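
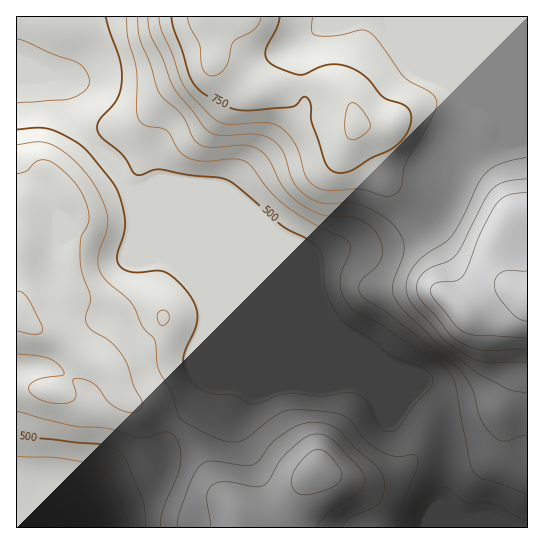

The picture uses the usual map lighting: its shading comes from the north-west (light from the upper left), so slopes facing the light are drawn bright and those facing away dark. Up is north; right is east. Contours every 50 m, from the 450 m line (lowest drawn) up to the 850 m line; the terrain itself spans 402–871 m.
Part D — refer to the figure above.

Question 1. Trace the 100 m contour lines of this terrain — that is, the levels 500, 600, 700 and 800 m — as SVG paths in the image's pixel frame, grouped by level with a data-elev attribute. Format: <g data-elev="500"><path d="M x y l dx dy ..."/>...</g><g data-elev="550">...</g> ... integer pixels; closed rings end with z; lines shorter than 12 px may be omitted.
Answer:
<g data-elev="500"><path d="M415 527l3-12 8-14 9-10 10-4 5 2 15 13 29 2 24 14 9 3"/><path d="M17 435l84 9 16 6 9 11 16 37 3 11 1 18"/><path d="M106 17l14 42 2 20-2 11-3 10-19 23-1 7 4 7 22 18 12 19 6 1 12-5 6-1 28 6 30 2 9 2 13 9 43 38 30 16 6 5 4 7 4 36 5 13 8 14 10 9 21 12 20 17 29 11 8 5 6 8-3 10-16 16-15 21-4 4-5 2-5-1-5-4-14-26-5-5-7-3-8-1-25 4-34-3-34 11-6-1-12-7-22-2-15-6-11-11-4-14 2-12 12-28 0-9-2-9-12-18-16-14-9-2-27 1-8-3-4-4-2-10 7-22 1-12-5-23-7-15-27-33-16-12-13-6-11-4-11 0-18 2"/></g><g data-elev="600"><path d="M343 527l2-4 5-5 21-9 8-6 5-12 0-13-8-12-20-17-18-19-11-6-13-2-15 3-14 8-12 9-14 18-6 5-10 0-30-4-11 3-7 8-7 15-9 28-1 12"/><path d="M17 354l31 4 9 5 7 8 0 3-2 1-21 4-11 6-1 4 1 4 11 7 17 4 8-1 7-2 2-3 1-4-3-13 1-2 4-1 9 2 7 4 14 18 13 8 12 3 5-2 3-4 1-6-8-14-6-20-5-10-12-15-20-12-5-8 0-7 4-17-9-28-1-23 1-10 6-11 2-9-2-11-5-13-7-10-8-8-11-10-9-5-9 1-12 10-9 3"/><path d="M138 17l2 22 10 24 8 28 5 7 19 17 13 26 6 4 8 2 33-2 15 3 6 5 6 6 16 31 16 14 12 7 10 4 34 3 14 9 9 12 2 15-4 11-18 17-1 7 2 6 6 6 20 12 72 56 13 20 10 33 12 15 5 3 6 1 16-5 6 0"/></g><g data-elev="700"><path d="M299 494l10 1 13-4 12-5 7-6 1-5-2-6-9-12-6-6-7-2-7 2-7 7-9 11-3 8 0 8 2 5z"/><path d="M527 157l-28 7-8 4-6 6-7 11-13 28-11 20-8 9-19 11-10 10-8 12-3 12 2 10 6 9 29 33 14 10 17 10 9 3 44 1"/><path d="M159 17l3 14 10 22 11 32 8 11 24 23 12 5 38-2 8 2 8 3 8 8 7 11 11 33 5 6 7 4 12 2 28-2 24 7 11-1 4-3 3-5 6-26 28-50 2-6-1-6-6-7-19-10-7-5-25-35-9-9-9-3-24 6-21-1-3-2-2-3 2-13"/></g><g data-elev="800"><path d="M527 192l-17 3-11 6-6 8-11 21-19 45-8 6-20 2-3 3-2 4 2 5 3 6 20 24 10 7 12 3 50 3"/><path d="M350 139l4 1 7-3 7-6 2-5-1-5-7-11-5-6-4-1-3 0-3 4-2 14 0 12z"/><path d="M187 17l3 10 10 18 3 24 4 5 6 2 6-2 7-7 7-25 21-12 5-7 2-6"/></g>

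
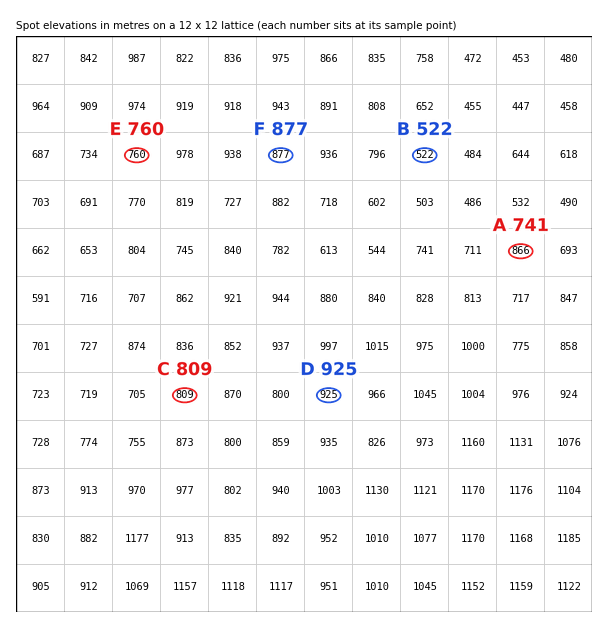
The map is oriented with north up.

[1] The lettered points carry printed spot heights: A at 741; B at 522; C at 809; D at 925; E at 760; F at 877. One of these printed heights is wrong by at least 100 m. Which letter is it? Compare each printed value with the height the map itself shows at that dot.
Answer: A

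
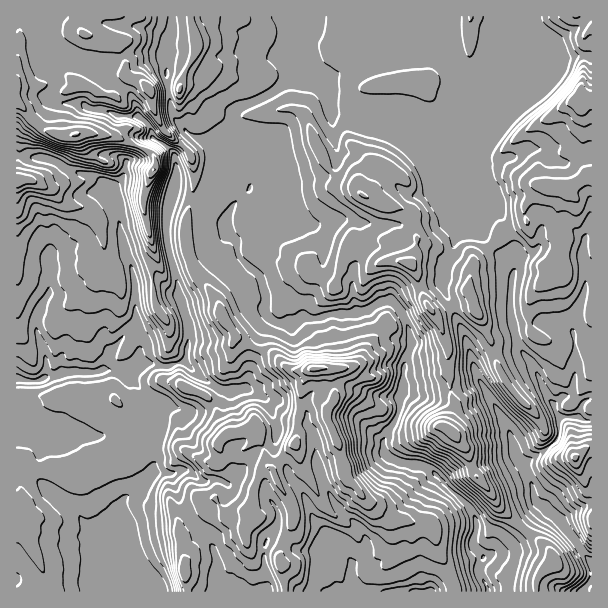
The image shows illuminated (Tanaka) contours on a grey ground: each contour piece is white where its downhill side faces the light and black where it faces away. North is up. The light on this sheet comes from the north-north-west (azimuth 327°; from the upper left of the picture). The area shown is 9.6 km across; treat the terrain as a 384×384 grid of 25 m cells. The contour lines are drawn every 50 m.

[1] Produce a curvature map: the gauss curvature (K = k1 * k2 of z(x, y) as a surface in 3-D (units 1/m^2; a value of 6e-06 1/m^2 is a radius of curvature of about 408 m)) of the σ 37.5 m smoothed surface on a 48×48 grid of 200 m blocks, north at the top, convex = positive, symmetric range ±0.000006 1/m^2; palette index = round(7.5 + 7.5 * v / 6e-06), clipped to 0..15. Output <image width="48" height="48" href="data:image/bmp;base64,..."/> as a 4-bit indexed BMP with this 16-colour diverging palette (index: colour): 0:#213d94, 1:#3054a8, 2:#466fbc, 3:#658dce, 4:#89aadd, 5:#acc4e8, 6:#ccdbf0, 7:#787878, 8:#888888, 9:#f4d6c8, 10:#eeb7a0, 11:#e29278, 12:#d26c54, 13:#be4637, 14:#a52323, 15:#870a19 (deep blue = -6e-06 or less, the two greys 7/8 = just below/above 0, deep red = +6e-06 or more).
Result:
<image width="48" height="48" href="data:image/bmp;base64,Qk32BAAAAAAAAHYAAAAoAAAAMAAAADAAAAABAAQAAAAAAIAEAAATCwAAEwsAABAAAAAAAAAAlD0hAKhUMAC8b0YAzo1lAN2qiQDoxKwA8NvMAHh4eACIiIgAyNb0AKC37gB4kuIAVGzSADdGvgAjI6UAGQqHAHh4d3h3eLUXeIeKOHh3d3h4lZhpV4dlmneHh3h3eI7Hh3d4eXd3eIeHZmebh4drsIeId3d3d2eHd3dcnGeHh4d3d3dpeHebjId4d3d3d3Z4h4pXVZh3eHeHh3lYeIepcHd3iId3d3mHiIepSniIeHeHeHmIiGeXfId4d3eIh3d4d3eHd3iHl3h3mYiShUdob4iId3eHd4dod3mGimeDiGaGmIeHZXd5a4iIh3iHd8Z5d4eJeHp4mId4iIaIiIiHdHeHiHeHdqaomIeId3d4h3d3d0h7d4d4h3h3iHd4eVhnNndYh3aIWJd4mXr3h2d4ZYd3eIiIiGipt4enhoiLiodbaIAIiHaG2YeIiIh4hnhnV4hGJ3dSmbZ3eHiIiGVm83eHh4h3h2qH2IdZv4jKd2hmeJiHd4kcZ4iHeHh3iIV3i2e2k2d3eHZ2+7l3eYjxmHd4iHh3d2mYV4ymaHo5l6SGm2eHiHR0d4eIeIiIeJSXJ3hXsYdohbZ3hEZ3ePm4xnd4h3iHd4mYd4houWimZmmYh1l4h3dnKYS2h3iHWU6mN3iJZWgma8eId2enp3eJaI1Id3hohoOYmYh3kPqKlYeXiGmJmHl4h3h3iJaYdqRod4doeYiHeWh3h3eEaHd3d3d4h4h4iIeYeYRHiWeIdohbd6d3h3iIaIeIeHh3aGhndJeHiId3dmiIhnhUhZiHh3eYd3h3h8eHiXiHiGh3h4wnd4imiFiHiHiId3eHbJd3qoeIiHd2lpWo9gjoh3h3eId3d4eHdpqHZ3d4d4a3aIt2qHh3d4d4d4h4h4eHhWeGd3h3d4XIh4iAiGt3h4mIh4h4h4iIdIWYeHeHeJdnd4h2eHd4iHeJl3eId4d2dXdniHd3eIh3eIbaiHiniHp3d3eHh3iIZHiIiHiHd3eId3d1eGiFeHZniHiIeHeIjHiIiIeHd4d4h4h6d3d3hod4iFeId3h3mnmIeId3iIiHd3eFiIiHdch3aMh4d3hnV4iIh4d4d3eId4d5d4iHiHd3h1p1d4eHt5hoh3d3d3d3mIh3eIh3l3eHmHh4iImWNIlXd3h4h3hnuHd2iHd4iHiYd7t3d2ora3o3d4d4iId3h3e3d4d3d4iIZ1h3OG93n3yGd4h4iHdnd4iHd3d3aHiIhyqodUaOLg/0d3eHd3h3eId3d3h3eHd3d2aLqXdiDgBXiIiIh6h6h3d4iHiHeYh3d3aHm5dLdfyJeIh3iIiGeHeHeHiHeHd4d2aHd4XA2IZ4d3eIh3iHd3iHd3eHd3l4h4eHTXboaLR4h4eIh3d3d4h4d3d3d3hmmFiHhpeEnw9nd3d3d3eIiIiIh3d4h4iIpqd3eHdljWxnd3d4eHeIiIiIiHd4iIiJm3iHd4d1VaVYh3iIeHh3d3iIh3d4iIiJeIh3h3d3eIdoh3eHd3eId3iId3d3iIiIY3h3d3eIh3eLZ4iHd3eHh3iId3iHeIiIiXd3fHeJd4iId3h3eHd4eId3d3iIh3eIeWh3d3d3l3dZeHh4iIh3eId4eIiHd3aIhg=="/>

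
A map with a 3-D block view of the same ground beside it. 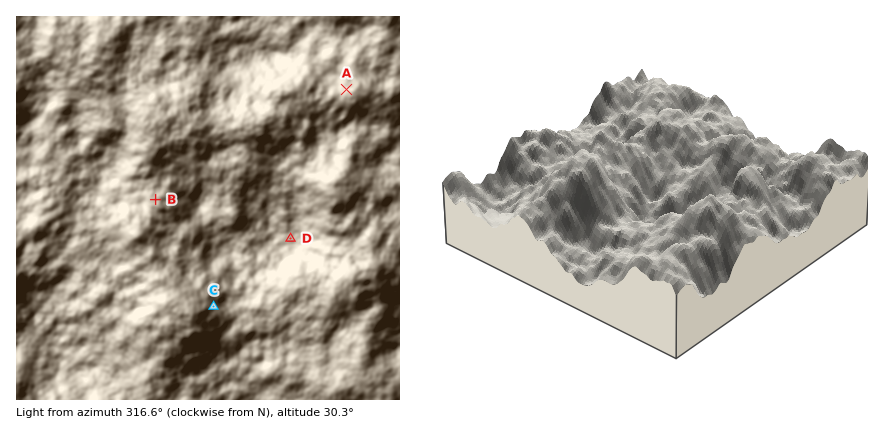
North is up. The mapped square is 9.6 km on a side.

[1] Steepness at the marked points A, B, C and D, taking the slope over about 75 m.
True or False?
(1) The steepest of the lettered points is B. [False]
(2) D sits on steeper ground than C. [False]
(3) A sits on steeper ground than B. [True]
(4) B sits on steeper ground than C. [False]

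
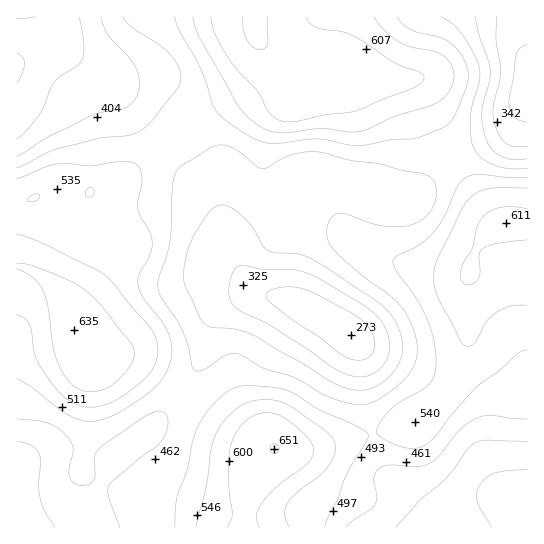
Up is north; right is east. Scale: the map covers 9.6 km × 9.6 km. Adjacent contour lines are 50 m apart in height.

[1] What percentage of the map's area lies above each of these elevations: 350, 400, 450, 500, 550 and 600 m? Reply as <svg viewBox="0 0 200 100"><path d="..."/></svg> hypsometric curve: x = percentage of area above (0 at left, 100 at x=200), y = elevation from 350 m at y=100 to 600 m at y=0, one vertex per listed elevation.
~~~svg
<svg viewBox="0 0 200 100"><path d="M183 100l-21-20-38-20-42-20-35-20-25-20"/></svg>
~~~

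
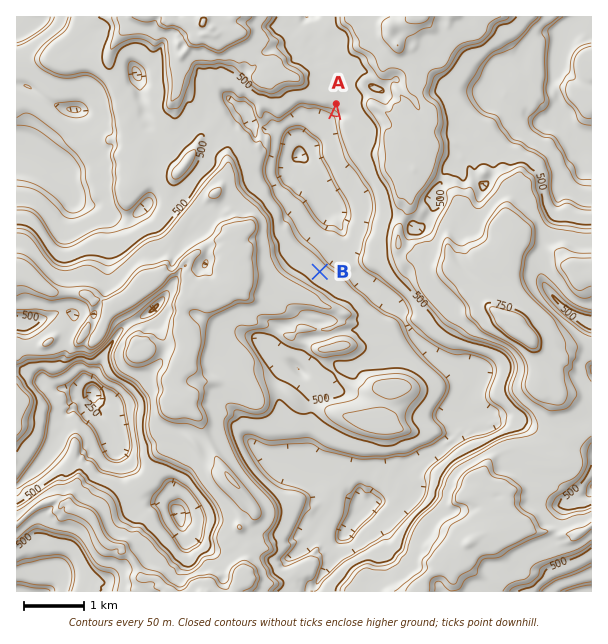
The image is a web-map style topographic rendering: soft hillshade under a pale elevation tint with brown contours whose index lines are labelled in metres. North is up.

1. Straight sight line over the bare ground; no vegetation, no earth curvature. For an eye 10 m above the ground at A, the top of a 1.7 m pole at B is visible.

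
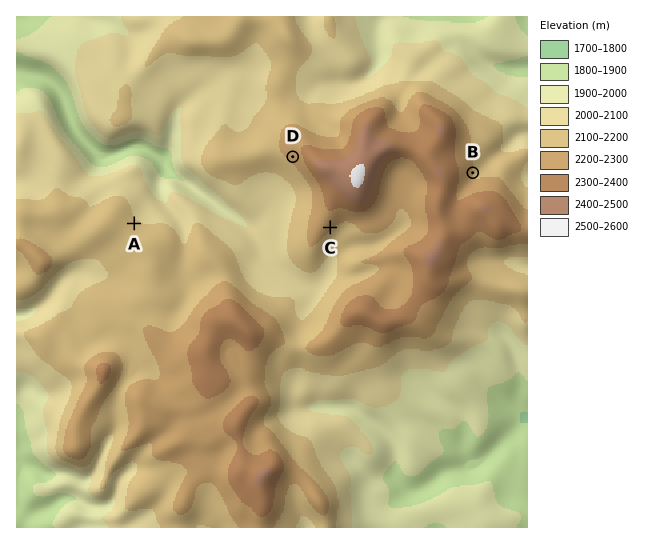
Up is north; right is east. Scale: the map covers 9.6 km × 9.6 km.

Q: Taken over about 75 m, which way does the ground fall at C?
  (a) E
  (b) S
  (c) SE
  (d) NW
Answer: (c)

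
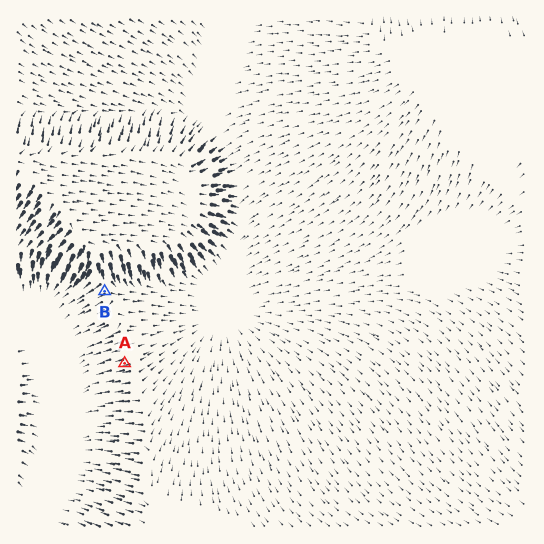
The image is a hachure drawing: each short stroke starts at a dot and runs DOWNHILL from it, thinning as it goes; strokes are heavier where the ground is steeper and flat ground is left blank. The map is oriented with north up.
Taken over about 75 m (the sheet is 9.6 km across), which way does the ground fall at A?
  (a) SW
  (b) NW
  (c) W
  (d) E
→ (c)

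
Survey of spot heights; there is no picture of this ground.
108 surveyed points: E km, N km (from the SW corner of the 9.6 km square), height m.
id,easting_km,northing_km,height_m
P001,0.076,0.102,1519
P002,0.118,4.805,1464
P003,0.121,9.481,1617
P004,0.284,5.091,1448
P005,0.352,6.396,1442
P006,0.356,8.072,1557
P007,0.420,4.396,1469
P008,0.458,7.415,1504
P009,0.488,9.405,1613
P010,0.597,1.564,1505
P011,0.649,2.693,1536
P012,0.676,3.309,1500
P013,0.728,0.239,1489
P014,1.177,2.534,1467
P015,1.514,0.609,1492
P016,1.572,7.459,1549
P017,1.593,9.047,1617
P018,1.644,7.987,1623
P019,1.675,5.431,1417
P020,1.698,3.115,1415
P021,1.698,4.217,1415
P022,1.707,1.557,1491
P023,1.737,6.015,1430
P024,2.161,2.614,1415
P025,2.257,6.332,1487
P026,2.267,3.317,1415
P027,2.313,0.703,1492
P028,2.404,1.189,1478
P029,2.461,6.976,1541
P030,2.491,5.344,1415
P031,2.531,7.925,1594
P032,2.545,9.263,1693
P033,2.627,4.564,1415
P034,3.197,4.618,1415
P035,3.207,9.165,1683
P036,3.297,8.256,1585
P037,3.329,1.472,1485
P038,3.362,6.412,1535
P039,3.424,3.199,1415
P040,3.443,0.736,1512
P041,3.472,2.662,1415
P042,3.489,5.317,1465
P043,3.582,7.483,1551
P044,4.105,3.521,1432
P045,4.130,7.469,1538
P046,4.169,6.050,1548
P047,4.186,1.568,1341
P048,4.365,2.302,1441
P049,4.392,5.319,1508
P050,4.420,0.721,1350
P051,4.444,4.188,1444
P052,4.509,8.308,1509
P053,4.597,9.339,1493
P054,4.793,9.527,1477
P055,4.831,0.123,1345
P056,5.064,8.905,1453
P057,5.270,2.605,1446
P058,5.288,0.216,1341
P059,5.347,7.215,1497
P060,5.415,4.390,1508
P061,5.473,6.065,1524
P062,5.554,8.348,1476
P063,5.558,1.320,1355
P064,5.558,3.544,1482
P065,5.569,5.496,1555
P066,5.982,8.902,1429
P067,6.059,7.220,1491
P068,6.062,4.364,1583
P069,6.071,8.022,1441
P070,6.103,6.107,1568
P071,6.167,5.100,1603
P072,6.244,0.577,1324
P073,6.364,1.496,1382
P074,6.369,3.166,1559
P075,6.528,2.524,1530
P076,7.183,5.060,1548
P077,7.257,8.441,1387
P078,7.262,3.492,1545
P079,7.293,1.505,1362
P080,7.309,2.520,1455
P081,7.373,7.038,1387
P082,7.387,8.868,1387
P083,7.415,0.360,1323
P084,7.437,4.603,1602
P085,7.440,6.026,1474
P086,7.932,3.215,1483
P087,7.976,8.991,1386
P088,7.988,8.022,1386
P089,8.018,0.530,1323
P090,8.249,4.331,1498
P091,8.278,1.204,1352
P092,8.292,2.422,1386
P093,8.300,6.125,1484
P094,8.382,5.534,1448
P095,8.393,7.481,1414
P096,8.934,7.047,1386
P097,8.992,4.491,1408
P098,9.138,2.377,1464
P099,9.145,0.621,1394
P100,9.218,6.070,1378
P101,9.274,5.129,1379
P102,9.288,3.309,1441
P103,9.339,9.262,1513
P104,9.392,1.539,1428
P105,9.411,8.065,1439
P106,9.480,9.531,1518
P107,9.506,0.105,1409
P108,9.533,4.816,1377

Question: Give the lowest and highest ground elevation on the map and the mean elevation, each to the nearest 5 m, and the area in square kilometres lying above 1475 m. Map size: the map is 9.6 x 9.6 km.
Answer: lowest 1320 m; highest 1710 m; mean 1465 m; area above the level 40.2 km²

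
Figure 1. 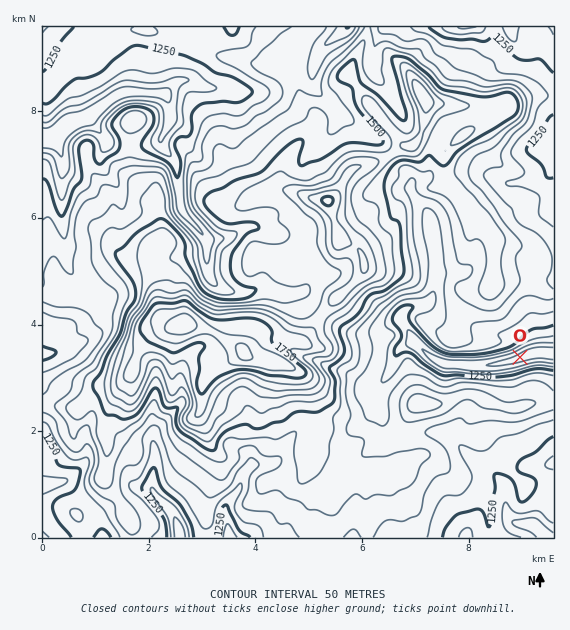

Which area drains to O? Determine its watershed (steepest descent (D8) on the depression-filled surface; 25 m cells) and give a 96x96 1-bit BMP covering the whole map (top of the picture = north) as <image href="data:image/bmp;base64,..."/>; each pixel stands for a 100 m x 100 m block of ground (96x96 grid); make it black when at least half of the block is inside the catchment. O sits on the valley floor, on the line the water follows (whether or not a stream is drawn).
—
<image width="96" height="96" href="data:image/bmp;base64,Qk2+BAAAAAAAAD4AAAAoAAAAYAAAAGAAAAABAAEAAAAAAIAEAAATCwAAEwsAAAIAAAAAAAAA////AAAAAAAAAAAAAAAAAAAAAAAAAAAAAAAAAAAAAAAAAAAAAAAAAAAAAAAAAAAAAAAAAAAAAAAAAAAAAAAAAAAAAAAAAAAAAAAAAAAAAAAAAAAAAAAAAAAAAAAAAAAAAAAAAAAAAAAAAAAAAAAAAAAAAAAAAAAAAAAAAAAAAAAAAAAAAAAAAAAAAAAAAAAAAAAAAAAAAAAAAAAAAAAD/8AAAAAAAAAAAAAH/+AAAAAAAAAAAAAP/+AAAAAAAAAAAAAf/+AAAAAAAAAAAAA//+AAAAAAAAAAAAA//+AAAAAAAAAAAAA//+AAAAAAAAAAAAAf/+AAAAAAAAAAAAAP/+AAAAAAAAAAAAAP//AAAAAAAAAAAAAP//gAAAAAAAAAAAAP//gAAAAAAAAAAAAP//wAAcAAAAAAAAAP///wD+AAAAAAAAAP///8P+AAAAAAAAAf/////+AAAAAAAAA//////+AAAAAAAAB//////8AAAAAAAAB//////8AAAAAAAAD//////8AAAAAAAAf//////8AAAAAAAP///////8AAAAAAAf///////4AAAAAAAf///////wAAAAAAAP///////gAAAAAAAHh////8AAAAAAAAAAA////8AAAAAAAAAAAf///8AAAAAAAAAAAP///8AAAAAAAAAAAP///8AAAAAAAAAAAH///8AAAAAAAAAAAD///+AAAAAAAAAAAB////AAAAAAAAAAAA////gAAAAAAAAAAAf///4AAAAAAAAAAAP///8AAAAAAAAAAAH///+AAAAAAAAAAAD///+AAAAAAAAAAAD///+AAAAAAAAAAAD///+AAAAAAAAAAAD///+AAAAAAAAAAAD///+AAAAAAAAAAAH///+AAAAAAAAAAAf///+AAAAAAAAAAA////+AAAAAAAAAAB////8AAAAAAAAAAB////4AAAAAAAAAAB////wAAAAAAAAAAB////gAAAAAAAAAAD////AAAAAAAAAAAD////AAAAAAAAAAAD///+AAAAAAAAAAAB///8AAAAAAAAAAAA///4AAAAAAAAAAAA///wAAAAAAAAAAAAf//gAAAAAAAAAAAAP//gAAAAAAAAAAAAH//gAAAAAAAAAAAAA//gAAAAAAAAAAAAAH/gAAAAAAAAAAAAAD/wAAAAAAAAAAAAAA/wAAAAAAAAAAAAAAP8AAAAAAAAAAAAAAH+AAAAAAAAAAAAAAH/AAAAAAAAAAAAAAH/gAAAAAAAAAAAAAD/gAAAAAAAAAAAAAD/gAAAAAAAAAAAAAD/AAAAAAAAAAAAAACAAAAAAAAAAAAAAAAAAAAAAAAAAAAAAAAAAAAAAAAAAAAAAAAAAAAAAAAAAAAAAAAAAAAAAAAAAAAAAAAAAAAAAAAAAAAAAAAAAAAAAAAAAAAAAAAAAAAAAAAAAAAAAAAAAAAAAAAAAAAAAAAAAAAAAAAAAAAAAAAAAAAAAAAAAAAAAAAAAAAAAAAAAAAAAAAAAAAAAAAAAAAAAAAAAAAAAAAAAAAAAAAAAAA="/>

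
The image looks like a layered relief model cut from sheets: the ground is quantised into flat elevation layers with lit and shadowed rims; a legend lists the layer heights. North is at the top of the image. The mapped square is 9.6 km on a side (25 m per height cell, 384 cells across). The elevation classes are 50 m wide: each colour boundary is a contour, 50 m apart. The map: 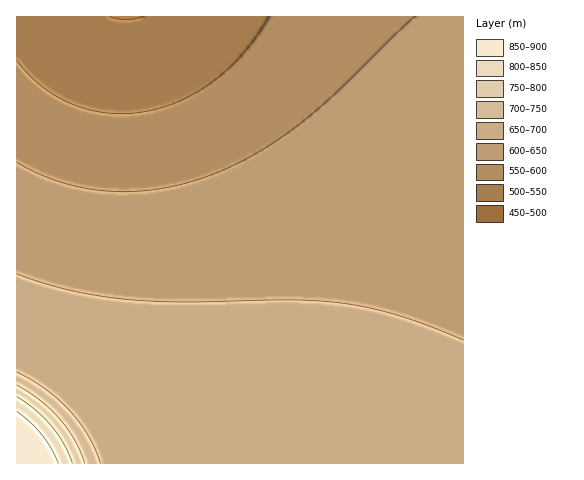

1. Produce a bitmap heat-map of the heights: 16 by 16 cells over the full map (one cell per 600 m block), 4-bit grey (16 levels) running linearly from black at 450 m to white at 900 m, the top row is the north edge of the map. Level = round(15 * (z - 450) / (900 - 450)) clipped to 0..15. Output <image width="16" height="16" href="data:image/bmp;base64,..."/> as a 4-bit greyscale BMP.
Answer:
<image width="16" height="16" href="data:image/bmp;base64,Qk32AAAAAAAAAHYAAAAoAAAAEAAAABAAAAABAAQAAAAAAIAAAAATCwAAEwsAABAAAAAAAAAAAAAAABEREQAiIiIAMzMzAERERABVVVUAZmZmAHd3dwCIiIgAmZmZAKqqqgC7u7sAzMzMAN3d3QDu7u4A////AO2YiIiHd3d32oiId3d3d3eoh3d3d3d3d4d3d3d3d3d3d3d3d3d3d3d3d3d3d3d3d3d2ZmZ3d3dmZmZmZmZmZmZmZmZmZmZmZlVVVVVmZmZmVVVVVVVmZmZERERFVVVmZkQzNERFVVZmQzMzNERVVVUzIiIzREVVVTIiIiM0RFVV"/>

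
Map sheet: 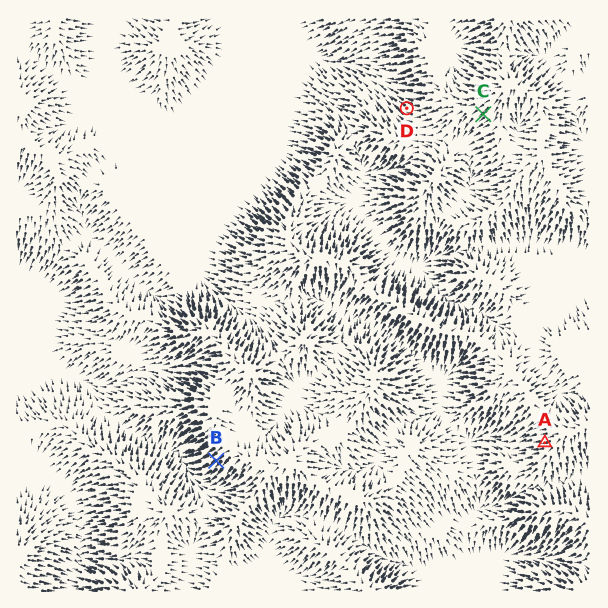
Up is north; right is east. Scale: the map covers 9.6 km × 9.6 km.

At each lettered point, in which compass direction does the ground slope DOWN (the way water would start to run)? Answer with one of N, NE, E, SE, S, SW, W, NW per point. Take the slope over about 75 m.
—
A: W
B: SW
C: SW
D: NW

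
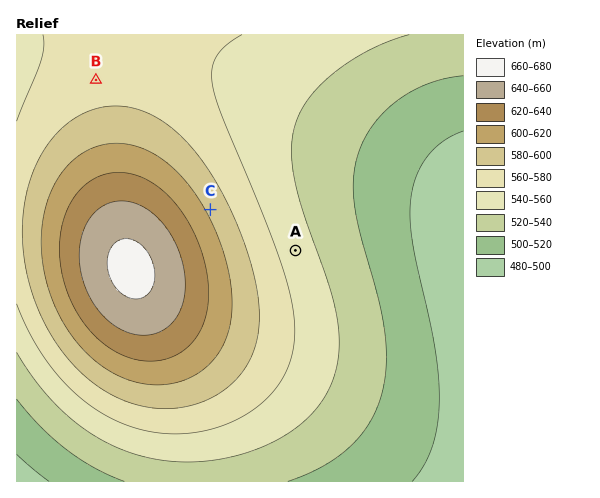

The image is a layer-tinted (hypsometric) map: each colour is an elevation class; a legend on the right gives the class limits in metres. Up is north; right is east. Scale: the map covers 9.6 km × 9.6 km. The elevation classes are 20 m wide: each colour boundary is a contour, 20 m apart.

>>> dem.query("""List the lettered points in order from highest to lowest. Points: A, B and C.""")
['C', 'B', 'A']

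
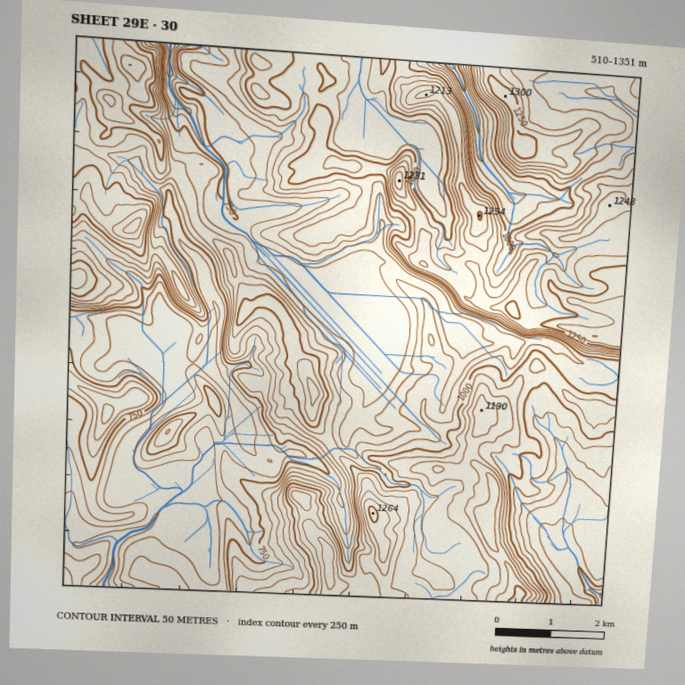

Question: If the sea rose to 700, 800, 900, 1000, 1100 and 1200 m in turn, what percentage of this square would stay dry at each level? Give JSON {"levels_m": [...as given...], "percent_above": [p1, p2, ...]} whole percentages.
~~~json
{"levels_m": [700, 800, 900, 1000, 1100, 1200], "percent_above": [87, 73, 56, 35, 16, 5]}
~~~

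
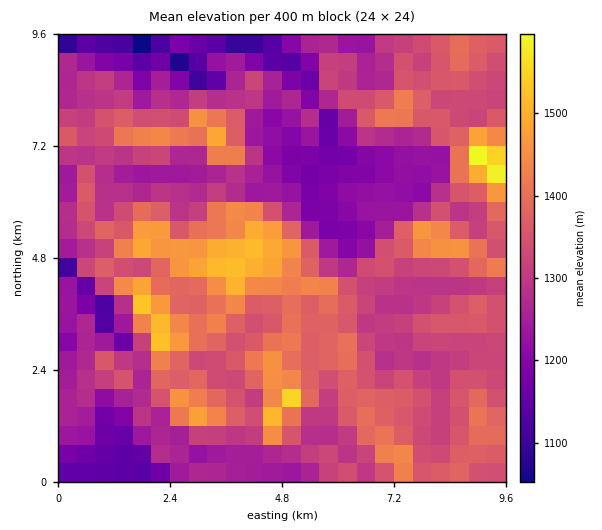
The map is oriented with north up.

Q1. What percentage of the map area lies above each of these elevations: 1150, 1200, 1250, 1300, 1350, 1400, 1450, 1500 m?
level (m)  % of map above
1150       96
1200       88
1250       73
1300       57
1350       35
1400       18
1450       10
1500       4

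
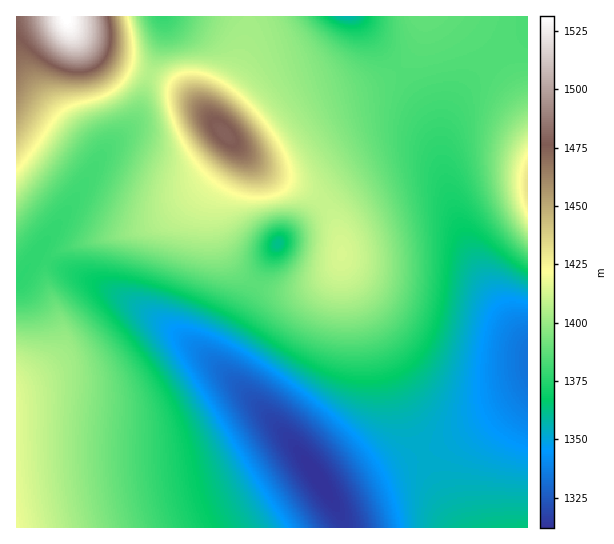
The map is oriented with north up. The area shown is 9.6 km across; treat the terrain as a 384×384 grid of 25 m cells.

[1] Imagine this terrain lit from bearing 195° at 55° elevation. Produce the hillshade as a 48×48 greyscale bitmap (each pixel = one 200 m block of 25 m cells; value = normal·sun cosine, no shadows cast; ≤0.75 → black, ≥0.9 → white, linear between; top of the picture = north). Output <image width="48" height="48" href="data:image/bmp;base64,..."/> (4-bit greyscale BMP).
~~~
<image width="48" height="48" href="data:image/bmp;base64,Qk32BAAAAAAAAHYAAAAoAAAAMAAAADAAAAABAAQAAAAAAIAEAAATCwAAEwsAABAAAAAAAAAAAAAAABEREQAiIiIAMzMzAERERABVVVUAZmZmAHd3dwCIiIgAmZmZAKqqqgC7u7sAzMzMAN3d3QDu7u4A////AHd3d2ZmZmZmZmZmZlVVVneIiId3d2ZmZnd3d3ZmZmZmZmZmZlVVZniIiHd3d2ZmZnd3d3d3d3d3dmZmZVVVZ3iIiHd3d2ZmZnd3d3d3d3d3dmZmZVVWZ4iIiHd3d2ZmZnd3d3d3d3d3dmZmVVVmeIiIiHd3d2ZmZnd3d3d3d3d3dmZlVVVniImIh3d3d2ZmZnd3d3d3d3d3ZmZVVVZ3iJmIh3d3d3ZmZnd3d3d3d3d2ZmZVVWZ4iZmIh3d3d3ZmZnd3d3d3d3d2ZmVVVmeImZmIh3d3d3ZmZnd3d3d3d3dmZlVVZniJmZiIh3d3d3dmZnd3d3d3d3ZmZVVWZ4iZmZiIh3d3d3dmZnd3d3d3dmZmVVVmeJmZmZiIiHd3d3d2Znd3d3d3ZmZlVVZniZmZmZiIiId3d3d2Zmd3d3d2ZmVVVWZ4mZqZmZiIiId3d3d3d2Znd3ZmZlVVVmeJmaqZmYiIiId3d3d3d2Zmd2ZmVVVVZniZqqmZmYiIiId3d3d3d2ZmZmZlVVVWd4maqqmZmYiIiId3d3d3d1ZmZmVVVVZneJmqqZmZmYiIiId3d3d3d1ZmZVVVVWZ4iZqqmZmZmIiIiHd3d3d3d1ZmZVVVVneJmaqZmZiIiIiIiHd3d3d3eGZmVVVWZ4iZmqmZiIiIiIiIh3d3d3d3iGZmVVZneImaqpmYiIiIiIiHd3d3d3d4iHdmVmd4iZmqmZmId3d4iIh3d3d3d3eIiXdmZ3iJmZqZmZiHZmZ3eHd3d3d3d3eImXd3eImZmZmZmYiHZVVnd3d3d2Znd3iJmnd3iJmZmZmZiIiHZVVnd3d3ZmZnd3iJqnd3eIiZmZmIiIiHd3d3d3dmZmZnd4iZqod3d3d4iIiIiIiIiZmYd3ZmZmZnd4iZqoh3d3d3d3eIiIiImruod3ZmZmZnd4iZqoiHd3d3d3d3eIiJmrqYd2ZmZmZ3d4iZmoiHd3d3d3d3d4iZqqqYd2ZmZmZ3d4iJmYiId3d3d3d3eImqqpiHdmZmZmZ3d4iIiIiId3d3d3d3eJq7qYd3ZmZmZmd3d4iIiIiIh3d3d3d3iau6l2ZmZmZmZnd3d4iId4iIh3d3d3d4m7updlVmZmZmZnd3d3d3doiIiHd3d3eJq7qXVEVmZmZmZ3d3d3d3ZoiIiIiHd3eKu6hkM0VmZmZnd3d3d3d3ZoiIiIiIh3iaqYZCI1ZmZmZ3d3d3d3d3ZoiIiZmZiIial2QhJFZmZmd3d3d3d3d3ZoiJmqqpiImYdTISNWZmZ3d3d3d3d3d3ZniJq7upmIiGUyEjVmZnd3d3d3d3d3d3ZoiavMupiIdlMhI1Zmd3d3d3d3d3d3d3doirzMuph3ZUMjRWZ3d3d2Zmd3d3d3d3d4mrzLqYdmVENFVmd3d3ZmZmd3d3d3d3d4mru6l2ZVVUVWZ3d3d2ZmVmd3d3d3d3d4mrqYdlRFVVZmd3d3dmVVVWd3d3d3d3d4mqmHZDNFVmZ3d3d3ZlVERWd3d3d3d3d4mZh2VDM1Zmd3d3d3ZlQ0RWd3d3d3d3dw=="/>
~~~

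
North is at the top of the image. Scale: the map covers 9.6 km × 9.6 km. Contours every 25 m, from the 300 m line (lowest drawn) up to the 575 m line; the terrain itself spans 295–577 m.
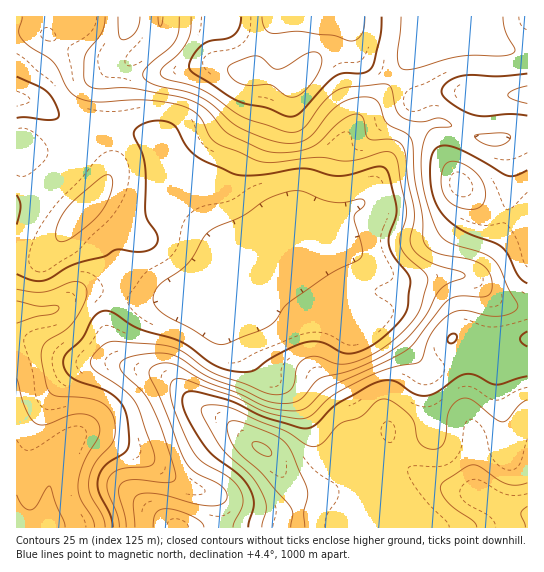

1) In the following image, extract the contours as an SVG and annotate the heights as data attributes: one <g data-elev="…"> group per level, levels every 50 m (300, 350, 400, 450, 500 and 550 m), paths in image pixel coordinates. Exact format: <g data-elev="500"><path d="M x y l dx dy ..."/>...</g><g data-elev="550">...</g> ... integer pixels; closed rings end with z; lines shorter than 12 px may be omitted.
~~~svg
<g data-elev="300"><path d="M17 495l6 12 4 2 4 1 6-4 9-17 4-3 6 19 8 17 1 5"/></g><g data-elev="350"><path d="M215 343l-51-29-9-8-2-7 1-6 4-7 30-23 19-30 8-6 28-11 24-17 22-8 14 0 20 9 11 2 11 0 14-3 5 2 0 5-8 7-2 4 8 33 0 5-3 4-28 14-40 28-7 6-9 14-8 6-40 16-6 2z"/><path d="M17 289l16 3 10 0 32-11 7 2 4 6 0 10-9 18-11 13-21 13-3 7-1 8 6 28 4 8 7 2 24 1 15 3 10 7 6 10 2 12-1 10-4 7-15 17-4 10-2 9 1 12 12 21 3 12"/></g><g data-elev="400"><path d="M58 241l5 0 8-3 18-13 11-11 6-11 5-12 2-10-3-6-4 0-7 4-22 19-11 11-9 18-1 8z"/><path d="M22 17l-3 14 2 7 8 8 24 15 5 8 11 21 5 5 7 4 18 3 48-2 36 6 9 4 7 6 10 19 6 7 47 20 13 0 43-5 31 4 12-2 22-7 10 1 5 9 8 47 0 10-6 19 0 8 6 9 18 16 4 7-6 25-4 10-11 14-16 15-20 13-22 9-14 0-18-8-11 2-9 8-5 21-3 4-7 3-8 1-8-2-21-9-29-10-12-7-21-15-13-6-55-5-6 1-7 4-11 12 0 8 7 7 26 17 10 11 6 10 15 46-1 5-4 4-29 3-8 4-4 5-2 5 0 7 10 24 2 13"/></g><g data-elev="450"><path d="M118 17l1 18 2 4 2 1 7-3 5-5 4-7 1-8"/><path d="M179 17l0 14-4 10-5 6-25 22-2 5 2 5 12 6 28 6 13 5 13 8 19 17 9 7 27 11 20 4 12 0 11-5 22-27 14-10 17-4 8 0 5 2 5 6 4 13 3 5 19 10 6 8 3 37 7 35 1 25 2 7 6 5 7 3 31 6 13 6 8 9 2 13-2 7-4 2-27 0-10 4-8 8-27 35-7 7-21 11-56 26-8 6-13 13-8 4-18 0-18-4-27-13-33-12-32-17-11-1-9 3-3 4 0 7 11 22 24 62 10 11 26 14 5 5 1 6-1 4-4 3-12 2-16-2-35-10-12-1-7 1-5 3-2 5 2 25"/></g><g data-elev="500"><path d="M527 376l-30 9-7-2-16-8-9-1-8 4-20 14-12 4-11-2-20-13-13 0-12 5-31 17-21 21-11 4-41-11-39-18-31-7-9 0-4 6 1 10 6 12 11 19 13 16 28 22 10 14 3 14-6 22"/><path d="M450 343l4-1 2-3 1-2-2-3-4 0-3 3-1 4z"/><path d="M527 331l-5 4-2 4 2 4 5 3"/><path d="M527 170l-12 6-8 0-42-24-12-5-8-2-7 2-4 4-3 8-1 12 3 24 4 11 6 9 10 9 10 7 31 12 8 4 6 8 10 20 9 8"/><path d="M527 74l-28 2-26-1-11 1-14 6-4 4-2 5 2 6 5 5 13 8 11 5 10 1 26-2 18 2"/><path d="M241 17l-2 10-6 8-7 4-17 2-10 6-8 12-2 10 6 5 42 26 10 4 20 4 23 9 5-1 6-4 25-28 9-8 8-3 20 0 8-4 3-7 6-25 2-20"/></g><g data-elev="550"><path d="M305 527l-1-14 3-15 0-8-19-44-7-7-12-6-28-11-11-1-3 4 0 5 3 9 4 8 7 8 21 19 29 33 2 7-2 13"/><path d="M527 483l-10 2-11-1-25-17-7-2-8 2-23 15-3 7 5 10 10 10 18 12 4 6"/></g>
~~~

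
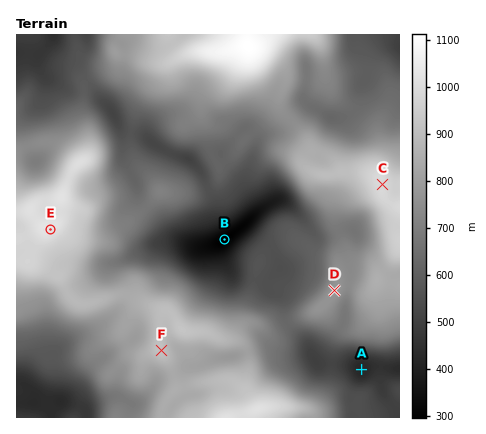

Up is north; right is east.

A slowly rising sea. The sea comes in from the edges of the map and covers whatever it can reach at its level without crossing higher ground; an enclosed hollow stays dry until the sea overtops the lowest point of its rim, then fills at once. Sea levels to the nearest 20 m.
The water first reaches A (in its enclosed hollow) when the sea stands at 460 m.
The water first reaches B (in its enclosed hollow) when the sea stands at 580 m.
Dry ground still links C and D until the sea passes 740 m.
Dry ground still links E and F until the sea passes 840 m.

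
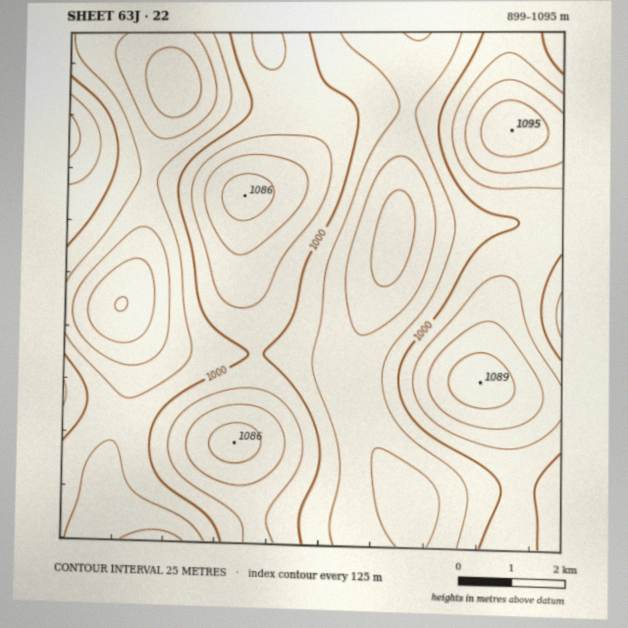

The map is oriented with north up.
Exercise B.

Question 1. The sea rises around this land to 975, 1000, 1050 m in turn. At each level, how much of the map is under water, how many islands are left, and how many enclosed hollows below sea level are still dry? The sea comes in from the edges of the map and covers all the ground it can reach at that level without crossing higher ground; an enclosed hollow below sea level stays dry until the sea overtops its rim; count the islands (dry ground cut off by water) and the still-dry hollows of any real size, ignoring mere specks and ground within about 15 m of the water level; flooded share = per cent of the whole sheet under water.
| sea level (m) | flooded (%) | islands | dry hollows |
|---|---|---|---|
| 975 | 33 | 0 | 0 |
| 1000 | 54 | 0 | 0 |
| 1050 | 88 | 3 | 0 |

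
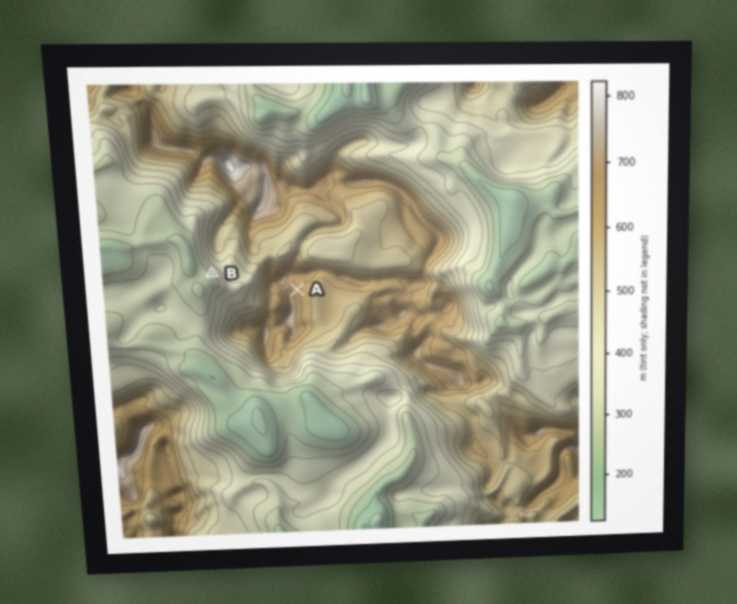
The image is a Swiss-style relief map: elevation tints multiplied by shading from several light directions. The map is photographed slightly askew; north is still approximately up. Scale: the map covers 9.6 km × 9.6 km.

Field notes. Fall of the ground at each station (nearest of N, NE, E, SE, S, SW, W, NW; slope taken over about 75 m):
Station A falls E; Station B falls SW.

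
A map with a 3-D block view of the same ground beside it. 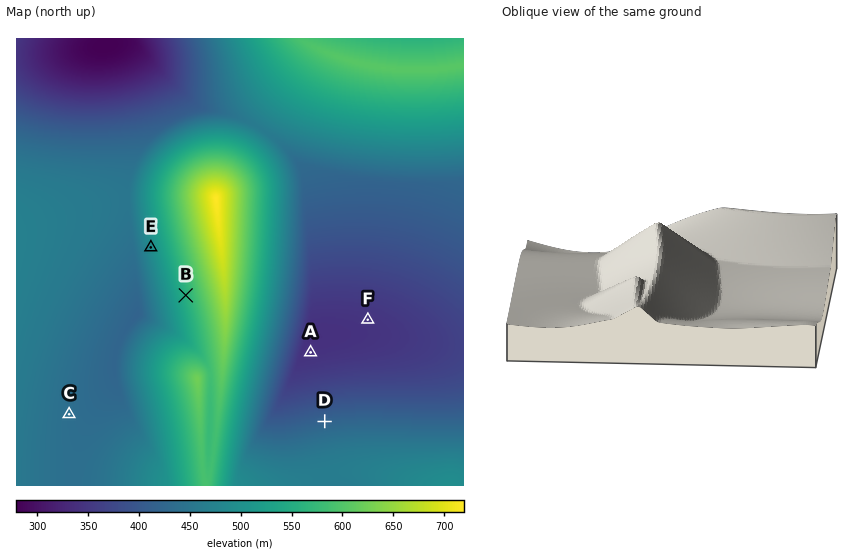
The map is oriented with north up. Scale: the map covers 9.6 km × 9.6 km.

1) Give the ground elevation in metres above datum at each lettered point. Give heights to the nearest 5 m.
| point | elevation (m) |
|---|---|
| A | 345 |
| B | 555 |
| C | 440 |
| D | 420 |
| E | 490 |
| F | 345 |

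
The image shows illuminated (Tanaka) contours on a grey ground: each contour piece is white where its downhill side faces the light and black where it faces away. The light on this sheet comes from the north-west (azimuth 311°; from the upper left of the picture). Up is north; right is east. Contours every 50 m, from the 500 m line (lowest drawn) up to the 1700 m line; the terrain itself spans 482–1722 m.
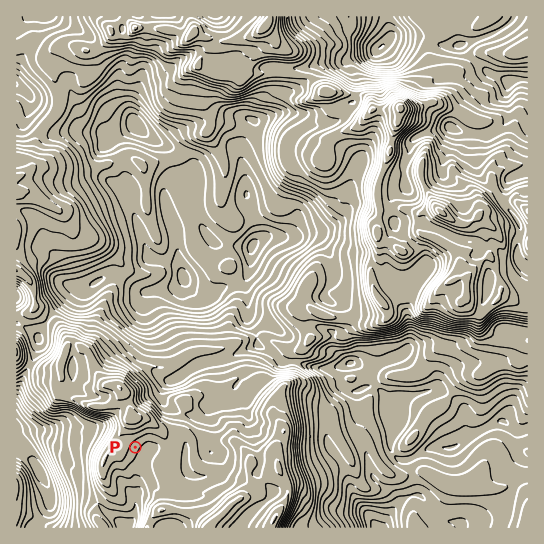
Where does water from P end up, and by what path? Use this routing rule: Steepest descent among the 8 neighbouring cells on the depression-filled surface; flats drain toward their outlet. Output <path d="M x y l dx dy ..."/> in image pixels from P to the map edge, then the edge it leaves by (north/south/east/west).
<path d="M135 447l4 4 8 0 0 6-2 4 0 9-7 8 0 12-4 4 0 5 1 2 0 13-1 1 0 3-9 9"/>
exit: south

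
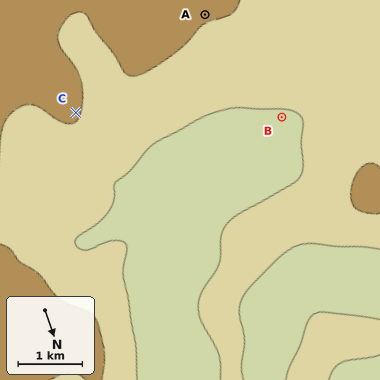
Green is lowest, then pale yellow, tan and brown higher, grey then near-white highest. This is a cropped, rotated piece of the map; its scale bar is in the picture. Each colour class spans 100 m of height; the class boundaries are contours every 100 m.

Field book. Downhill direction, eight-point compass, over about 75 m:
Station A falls N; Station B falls NE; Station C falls NW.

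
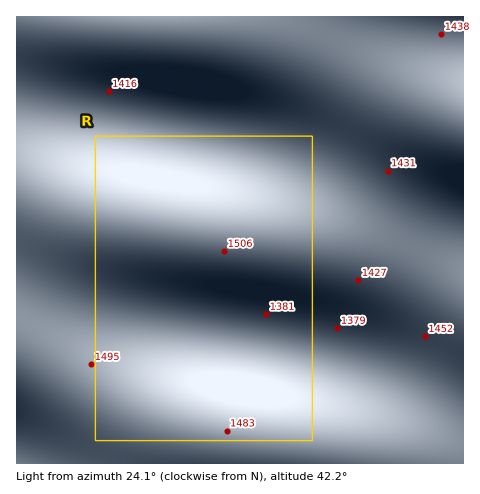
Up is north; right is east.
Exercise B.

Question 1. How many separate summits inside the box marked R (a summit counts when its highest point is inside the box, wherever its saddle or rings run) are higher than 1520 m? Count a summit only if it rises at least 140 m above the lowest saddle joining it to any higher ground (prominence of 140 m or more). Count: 0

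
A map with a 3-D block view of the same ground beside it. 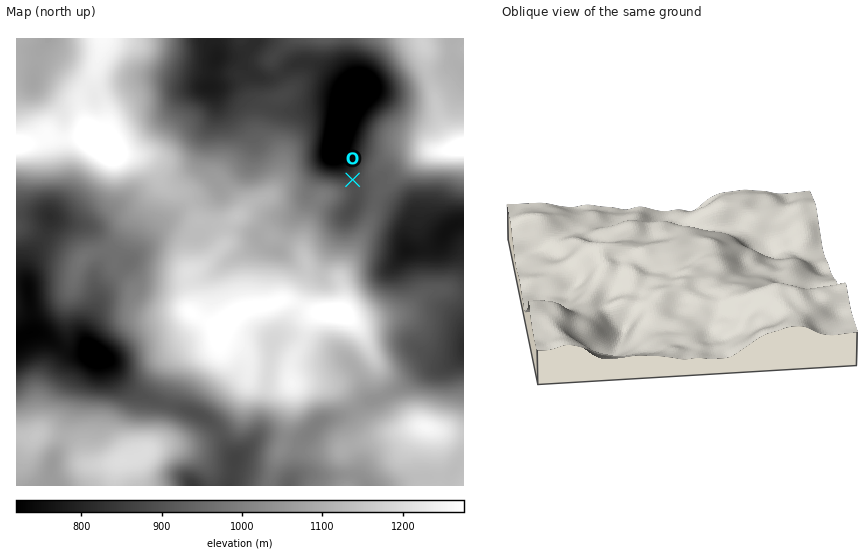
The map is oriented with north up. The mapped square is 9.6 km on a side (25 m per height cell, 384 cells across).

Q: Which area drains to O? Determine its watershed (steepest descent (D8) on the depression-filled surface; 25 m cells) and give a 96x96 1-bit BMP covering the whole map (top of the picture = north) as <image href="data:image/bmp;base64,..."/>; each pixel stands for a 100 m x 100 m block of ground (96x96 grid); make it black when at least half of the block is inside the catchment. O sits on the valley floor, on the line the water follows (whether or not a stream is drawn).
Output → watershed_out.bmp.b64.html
<image width="96" height="96" href="data:image/bmp;base64,Qk2+BAAAAAAAAD4AAAAoAAAAYAAAAGAAAAABAAEAAAAAAIAEAAATCwAAEwsAAAIAAAAAAAAA////AAAAAAAAAAAAAAAAAAAAAAAAAAAAAAAAAAAAAAAAAAAAAAAAAAAAAAAAAAAAAAAAAAAAAAAAAAAAAAAAAAAAAAAAAAAAAAAAAAAAAAAAAAAAAAAAAAAAAAAAAAAAAAAAAAAAAAAAAAAAAAAAAAAAAAAAAAAAAAAAAAAAAAAAAAAAAAAAAAAAAAAAAAAAAAAAAAAAAAAAAAAAAAAAAAAAAAAAAAAAAAAAAAAAAAAAAAAAAAAAAAAAAAAAAAAAAAAAAAAAAAAAAAAAAAAAAAAAAAAAAAAAAAAAAAAAAAAAAAAAAAAAAAAAAAAAAAAAAAAAAAAAAAAAAAAAAAAAAAAAAAAAAAAAAAAAAAAAAAAAAAAAAAAAAAAAAAAAAAAAAAAAAAAAAAAAAAAAAAAAAAAAAAAAAAAAAAAAAAAAAAAAAAAAAAAAAAAAAAAAAAAAAAAAAAAAAAAAAAAAAAAAAAAAAAAAAAAAAAAAAAAAAAAAAAAAAAAAAAAAAAAAAAAAAAAAAAAAAAAAAAAAAAAAAAAAAAAAAAAAAAAAAAAAAAAAAAAAAAAAAAAAAAAAAAAAAAAAAAAAAAAAAAAAAAAAAAAAAAAAAAAAAAAAAPgAAAAAAAAAAAAAA/wAAAAAAAAAAAAAH/wAAAAAAAAAAAAAH/wAAAAAAAAAAAAAD/wAAAAAAAAAAAAAB/wAAAAAAAAAAAAAA/wAAAAAAAAAAAAAA/wAAAAAAAAAAAAAA/wAAAAAAAAAAAAAA/wAAAAAAAAAAAAAA/4AAAAAAAAAAAAAA/4AAAAAAAAAAAAAA/8AAAAAAAAAAAAAA/8AAAAAAAAAAAAAA/+AAAAAAAAAAAAAA//AAAAAAAAAAAAAA//AAAAAAAAAAAAAA//gAAAAAAAAAAAAA//gAAAAAAAAAAAAAf/wAAAAAAAAAAAAAf/wAAAAAAAAAAAAAf/4AAAAAAAAAAAAAP/4AAAAAAAAAAAAAP/4AAAAAAAAAAAAAH/4AAAAAAAAAAAAAB/8AAAAAAAAAAAAAAH8AAAAAAAAAAAAAACAAAAAAAAAAAAAAAAAAAAAAAAAAAAAAAAAAAAAAAAAAAAAAAAAAAAAAAAAAAAAAAAAAAAAAAAAAAAAAAAAAAAAAAAAAAAAAAAAAAAAAAAAAAAAAAAAAAAAAAAAAAAAAAAAAAAAAAAAAAAAAAAAAAAAAAAAAAAAAAAAAAAAAAAAAAAAAAAAAAAAAAAAAAAAAAAAAAAAAAAAAAAAAAAAAAAAAAAAAAAAAAAAAAAAAAAAAAAAAAAAAAAAAAAAAAAAAAAAAAAAAAAAAAAAAAAAAAAAAAAAAAAAAAAAAAAAAAAAAAAAAAAAAAAAAAAAAAAAAAAAAAAAAAAAAAAAAAAAAAAAAAAAAAAAAAAAAAAAAAAAAAAAAAAAAAAAAAAAAAAAAAAAAAAAAAAAAAAAAAAAAAAAAAAAAAAAAAAAAAAAAAAAAAAAAAAAAAAAAAAAAAAAAAAAAAAAAAAAAAAAAAAAAAAAAAAAAAAAAAAAAAAAAAAAAAAAAAAAAAA="/>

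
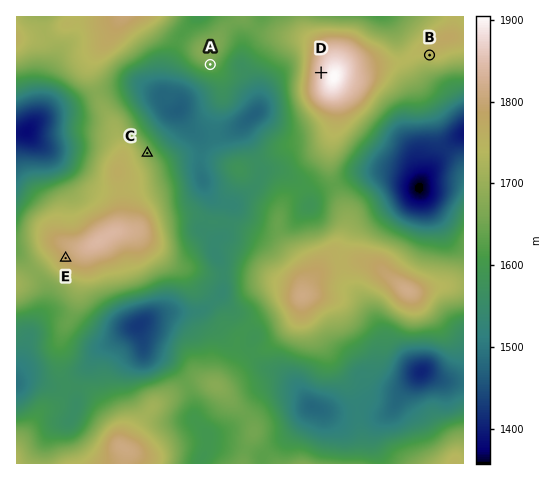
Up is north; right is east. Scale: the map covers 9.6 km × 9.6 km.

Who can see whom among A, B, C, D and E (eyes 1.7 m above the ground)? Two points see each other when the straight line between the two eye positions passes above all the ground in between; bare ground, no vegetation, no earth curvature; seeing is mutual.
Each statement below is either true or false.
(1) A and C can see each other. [true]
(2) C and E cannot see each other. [true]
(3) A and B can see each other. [false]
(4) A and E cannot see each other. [true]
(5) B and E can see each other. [false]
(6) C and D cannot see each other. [false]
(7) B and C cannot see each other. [true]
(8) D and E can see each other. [false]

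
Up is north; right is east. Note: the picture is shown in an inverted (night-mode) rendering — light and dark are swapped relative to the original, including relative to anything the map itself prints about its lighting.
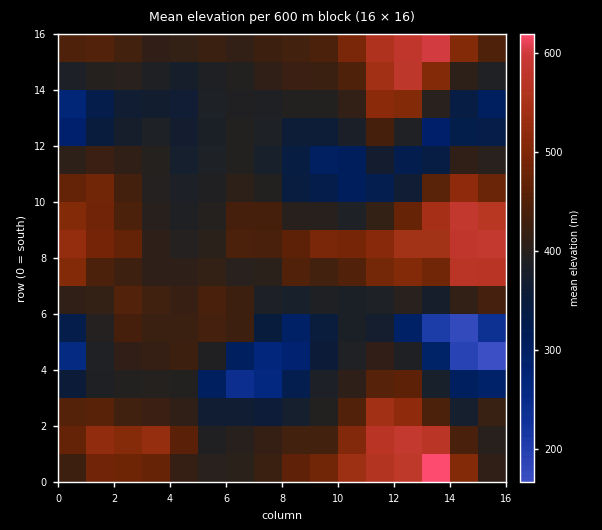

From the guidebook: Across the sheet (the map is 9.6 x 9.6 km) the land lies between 150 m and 630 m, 420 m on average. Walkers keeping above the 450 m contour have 24.8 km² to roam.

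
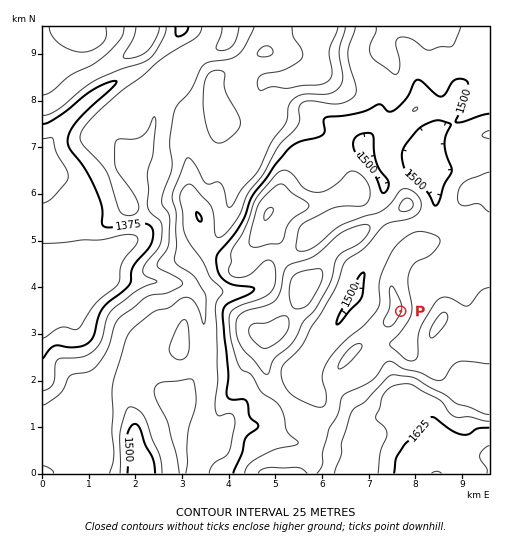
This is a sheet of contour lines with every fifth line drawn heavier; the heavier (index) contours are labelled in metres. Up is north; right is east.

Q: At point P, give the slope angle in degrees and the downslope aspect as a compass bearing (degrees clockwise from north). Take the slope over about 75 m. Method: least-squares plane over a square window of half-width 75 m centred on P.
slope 5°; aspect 106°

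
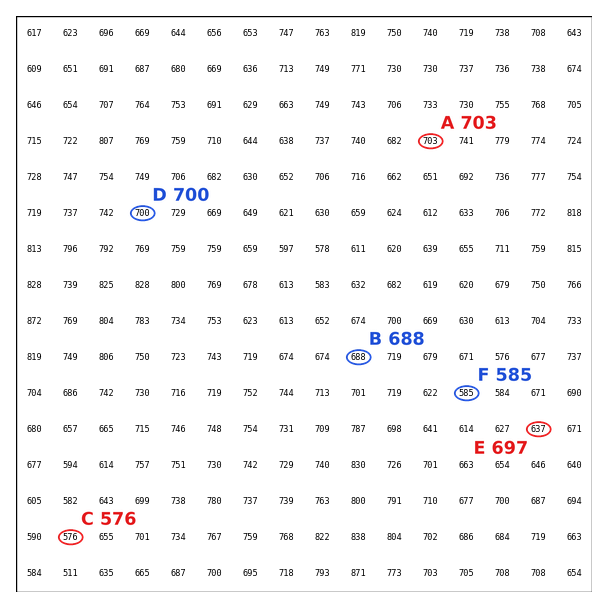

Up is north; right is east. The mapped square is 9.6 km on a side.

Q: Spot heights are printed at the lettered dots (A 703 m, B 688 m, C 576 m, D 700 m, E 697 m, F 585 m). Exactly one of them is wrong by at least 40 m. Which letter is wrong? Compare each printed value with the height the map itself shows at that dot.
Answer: E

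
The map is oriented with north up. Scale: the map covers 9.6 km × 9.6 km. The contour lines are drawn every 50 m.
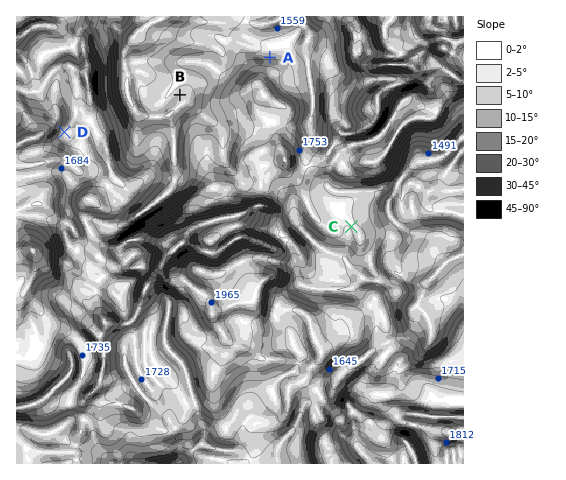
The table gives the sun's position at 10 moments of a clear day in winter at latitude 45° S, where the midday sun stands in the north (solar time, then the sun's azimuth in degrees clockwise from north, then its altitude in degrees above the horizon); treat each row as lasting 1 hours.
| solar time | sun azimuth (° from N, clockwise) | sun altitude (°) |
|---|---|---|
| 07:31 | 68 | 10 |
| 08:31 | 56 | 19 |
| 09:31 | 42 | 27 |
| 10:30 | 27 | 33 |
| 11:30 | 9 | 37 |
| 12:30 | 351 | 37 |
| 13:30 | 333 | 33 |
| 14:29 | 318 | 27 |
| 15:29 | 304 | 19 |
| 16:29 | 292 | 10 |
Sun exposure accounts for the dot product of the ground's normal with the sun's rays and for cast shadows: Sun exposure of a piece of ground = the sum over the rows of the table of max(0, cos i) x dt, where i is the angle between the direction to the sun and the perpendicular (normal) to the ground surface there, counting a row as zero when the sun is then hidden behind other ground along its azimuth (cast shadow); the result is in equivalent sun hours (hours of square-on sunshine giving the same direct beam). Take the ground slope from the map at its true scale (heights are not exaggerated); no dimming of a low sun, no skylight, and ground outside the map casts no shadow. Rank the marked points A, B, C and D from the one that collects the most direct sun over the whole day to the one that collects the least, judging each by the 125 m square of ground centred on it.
A > D ≈ C > B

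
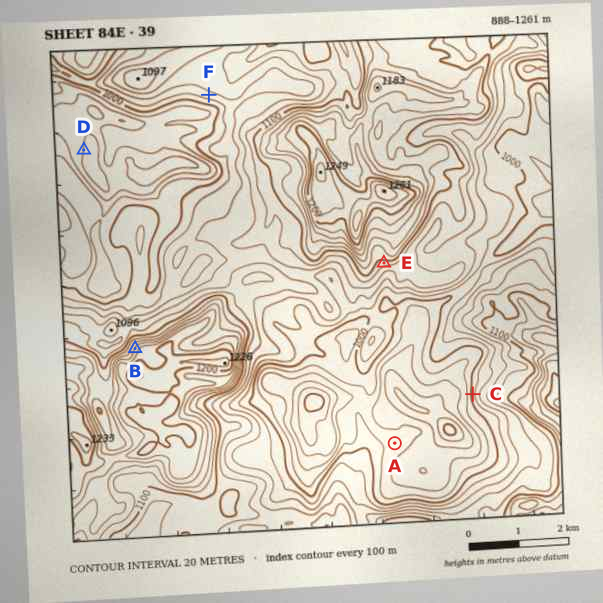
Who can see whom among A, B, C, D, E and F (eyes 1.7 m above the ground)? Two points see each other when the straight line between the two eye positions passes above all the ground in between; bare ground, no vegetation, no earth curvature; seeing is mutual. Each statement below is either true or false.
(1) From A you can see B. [false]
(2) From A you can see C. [true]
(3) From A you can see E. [true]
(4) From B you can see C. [false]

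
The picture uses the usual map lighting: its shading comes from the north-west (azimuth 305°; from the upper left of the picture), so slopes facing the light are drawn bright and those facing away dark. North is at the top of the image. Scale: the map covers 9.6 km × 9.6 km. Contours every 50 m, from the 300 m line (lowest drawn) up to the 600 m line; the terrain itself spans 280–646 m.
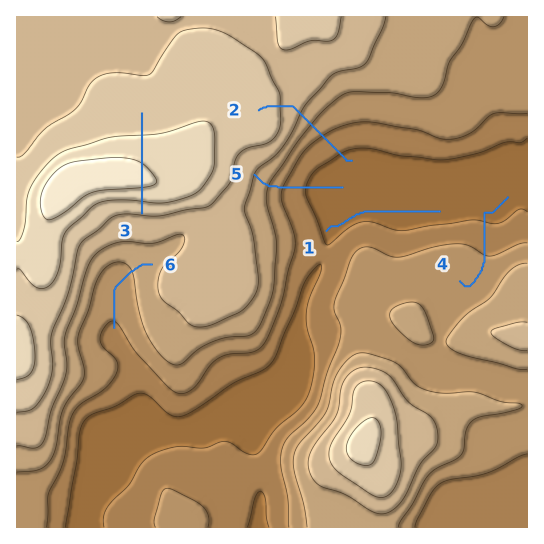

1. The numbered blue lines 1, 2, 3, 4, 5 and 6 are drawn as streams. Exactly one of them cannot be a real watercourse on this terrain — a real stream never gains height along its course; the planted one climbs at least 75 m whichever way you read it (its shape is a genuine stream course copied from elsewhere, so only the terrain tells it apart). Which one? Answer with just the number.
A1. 3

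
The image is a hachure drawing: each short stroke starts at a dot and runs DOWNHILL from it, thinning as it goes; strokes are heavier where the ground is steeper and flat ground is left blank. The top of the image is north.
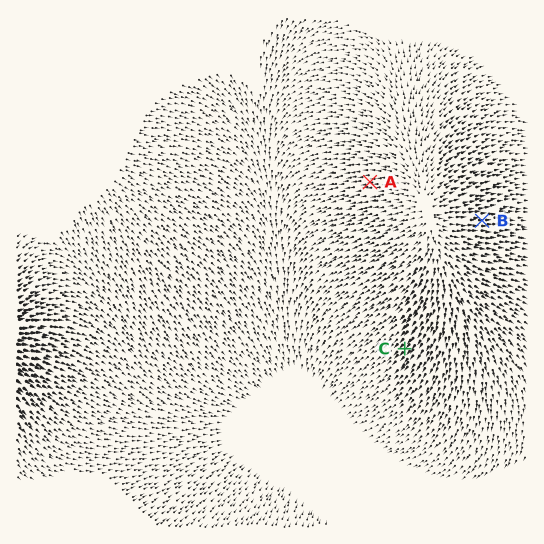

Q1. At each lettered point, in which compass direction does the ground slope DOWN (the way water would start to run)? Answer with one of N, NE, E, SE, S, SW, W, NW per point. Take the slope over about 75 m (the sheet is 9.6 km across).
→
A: W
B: E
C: SW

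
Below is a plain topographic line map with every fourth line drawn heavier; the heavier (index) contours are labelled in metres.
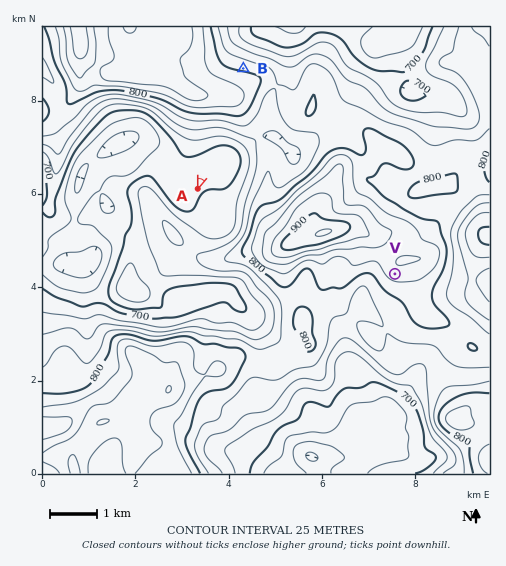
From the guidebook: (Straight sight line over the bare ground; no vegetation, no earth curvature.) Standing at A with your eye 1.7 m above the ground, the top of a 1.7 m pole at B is hidden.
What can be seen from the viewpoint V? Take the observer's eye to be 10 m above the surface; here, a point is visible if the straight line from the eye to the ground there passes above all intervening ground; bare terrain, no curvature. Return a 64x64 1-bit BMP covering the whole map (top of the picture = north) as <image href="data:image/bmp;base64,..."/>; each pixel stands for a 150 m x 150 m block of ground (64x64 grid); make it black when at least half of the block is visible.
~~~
<image width="64" height="64" href="data:image/bmp;base64,Qk0+AgAAAAAAAD4AAAAoAAAAQAAAAEAAAAABAAEAAAAAAAACAAATCwAAEwsAAAIAAAAAAAAA////AAAAAAAAB////Af/wAAGP//4Af+AAAZ///AADgEAB//P4AAOAQAH/gOAAAYAAAf+AAAABgAAB/4gAAACAAAH/mADAAPgAAAf4AEAA/sAAB/wwAAD/wAAPDAAAAP/AAA8OAAAB/8AADw4AEAH/wAAPjgAwAPwAAH+fAHAA+AAAfx/wcAwoAAD/v/BwHAwAAf//APA+DwAD//4A8D4HzAf/+AH4fgf+D//AAfn+D/8/gQAD//8P/zgAAAP////8AAAAA///+AAAAAAD//+AAAAAAAf//4AAAAAADj//gAAAAAAOP/8AAAAAAA43/wAAAAAADjP/gAAAAAAPc+EAAAAAAA//4AAAAAAAB//gAAAAAAAAf/AAAAAAAAAfAAAAAAAAAAIAAAAAAAAAAAAAAAAAAAAAAAAAAAAAAAAAAAAAAAAAAAAAAAAAAAAAAAAAAAAAAAAAAAAAAAAAAAAAAAAAAAAAAAAAAAAAAAAAAAAAAAAAAAAAAAAAAAAAAAAAAAAAAAAAAAAAAAAAAAAAAAAAAAAAAAAAAAAAAAAAAAAAAAAAAAAAAAAAAAAAAAAAAAAAAAAAAAAAAAAAAAAAAAAAAAAAAAAAAAAAAAAAAAAAAAAAAAAAAAAAAAAAAAAAAAAAAAAAAAAAAAAAAAAAAAAAAAAAAAAAAAAAAAAAAAAAAAAAAAAAA=="/>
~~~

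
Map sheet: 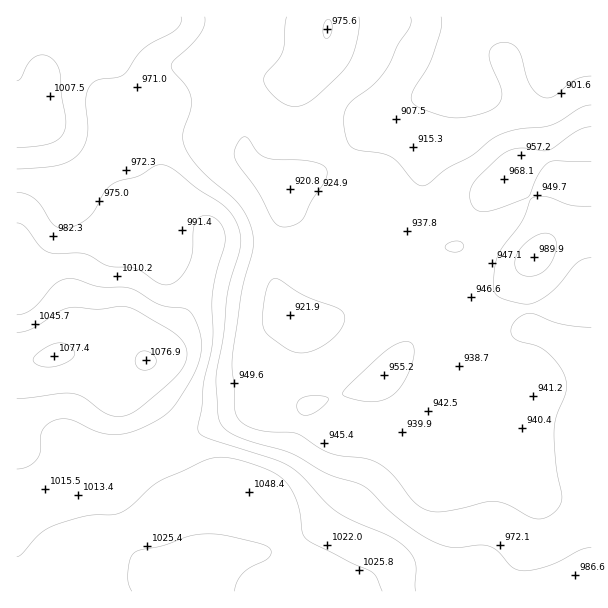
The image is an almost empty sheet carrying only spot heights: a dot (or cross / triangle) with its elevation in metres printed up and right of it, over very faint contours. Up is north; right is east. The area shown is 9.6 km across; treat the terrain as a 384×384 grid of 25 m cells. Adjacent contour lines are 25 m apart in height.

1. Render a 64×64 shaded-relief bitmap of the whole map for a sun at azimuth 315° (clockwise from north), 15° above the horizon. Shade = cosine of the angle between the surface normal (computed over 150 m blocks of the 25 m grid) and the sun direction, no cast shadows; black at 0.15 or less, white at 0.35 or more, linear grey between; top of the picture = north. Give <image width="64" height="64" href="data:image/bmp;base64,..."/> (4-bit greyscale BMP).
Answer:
<image width="64" height="64" href="data:image/bmp;base64,Qk12CAAAAAAAAHYAAAAoAAAAQAAAAEAAAAABAAQAAAAAAAAIAAATCwAAEwsAABAAAAAAAAAAAAAAABEREQAiIiIAMzMzAERERABVVVUAZmZmAHd3dwCIiIgAmZmZAKqqqgC7u7sAzMzMAN3d3QDu7u4A////AJmZmYiIiIiIiIiIiZmZmaqYd4iIh2VmeJmYiJmquqqpmZmZiIeIiIiIiIiImZmZqpiIiIiHZWZ4mZiImaq7uqqZmZmIh3iIiIiIiIiZmZmqmYiImIdmZniZmIiJqru7qpmZmIiHeIiIiIiIiIiZmZqZmJmZmHd3iJmZiIiaq7uqmZmYiIiIiIiIiIiIiIiJmZmZmZmZiIiZqqmYiJmru6qqqpmYiIiId3eIiIiIiIiImZmZqqmZmZqqqpmImaq7qqqqqZmIiIh3d3d3d3d3d3iImZmqqZmaqqu6qZmZqruqqqqqqZmZmIdmZ3d3d3Zmd3iJmZmZmZqqq7qpmZmqu6qZqqqqqZmqmHZmZmd3ZmZmd4mZmZmZmaqqqqqZmaqqqoiJqqqqqru5h3d2Z3d2ZmZ3iZmZiIiZqqqqqZmZmqqZd3iJqqqqvMupiId3eId2ZniJmZiIiImZmZmZmZmZmZl3d3iZmaq83cuqmYiIiId3eJmZmIiIiJmZmZiIiZmZiHd2d4iJmavN3Mu6qZmpmIiJmqqpiIiImZiIiIiJmZmId3Znd4iImrzM3My7u7uqmZmru6mYiIiZmIiIiImZmZh3d3d3d3eJqrzN3czMzMuqqqu7qpiIiJmYiIiIiZmZmIh3d3d2ZmeImrzM3d3d3LqpqqqpmIiImZiIiIiJmZmZiHd3d3ZVRVZ4mrvMzd3MupmZmZmIiIiJmIiIiJmZmZl3d3d3dlQzRVZ4iZq7zLupiIiIiIiIiIiIiIiImZmZmXZmd3d2VDIzRVZmeJqqqpiHd3d3eIiIiIiIiIiZmZmZZlVmd3dkMzNEVERWeJmqmHd3d3d3eIiIiIiIiJmaqZlVVVVnd3VDMzREQzRniZqZiHd3d3d3iJmIiIiImZqZmVVERWeId1QzM0QzNFZ4mqmZiIiHdmd4iIiIiIiZmZmZZVRFZ4iHZUMiIiM0ZniaqqqZmYh3ZneIiIiIiImZmZlmZVVmeIh2UyERATVneJqru6qqmYd2d4iIiIiIiJmZmHd2Zmd4iIhlQhAAFGeImaq7u7uqmHdneIiIiIiIiJiIiIh3d3iJmYdkMQADZ4iJmqq7u7uph3d4iIiIiIiIiIiqqYiIiJmpmHZTAAFHiIiZmqq7u7qYd3eIiIiIeIiIiMy6mYiJmqqZiHUgADaIiImZmqu7uqmHd4iImIiIiIiI3dy6mZmaqpmZhkIAJXiIiImZqqu7qoh3eIiZmIiImZnu7cupmaqqmZmHUxEkZ4iIiJmZqru6mId3iJmZiImZmd7u26qqqqqqqpdUISRniIiIiJmaqqqpiHd4iZmYiJmZze7cuqu7qqq7qGQiI1eIiIiIiJmZqqqZiIiIiIiIiZmrzdy7vMy6qry5ZCIjVniIh3eIiImZqqqZmYh3d3d4iZq8y7q8zLqavMp0IiNGeIh3d3eIiIiaqqmZmYZVVWeIiau7qqvMupmsy4UxEkZ4iHdmZ3iId4iZmZqql1QzRneIm7uqmru6mavLljIRNXiIh3ZneIh3d4iIiau5ZDI1Z3iau7qZq7qZq7uXQhE1eJmYh3d4iIh3d3d4rNyWQzRWd4q8upmaqpmau6hTETV5mqmZiIiImYiHd3ec7slkRFWHibzLqZmZmZqqqGQiNXmqqqmZiIiZmZmId5vv7JZVZoh4q7upmZmZmqqodTNGiaqqqZmYiJmqqqmHis79uXd3iHiau6mYiImaq6l2RFaJmpmZmZiIiaq7qYd4rN3KmZmYd4mqqZiIiJmruodlZ4iZmZmYiIiJmqqqh2aKvLqqqpmIiZqpmIiJmaq6mHZ3iJmZmZiId3iZqqqXZWebuqqrqYiImaqZiZmZmqqph3eImZqqmYh3eImaqqhlVompmaqZiIiZqpmZmZmZmZmIiIiJmqqqmHd3iZq7upZVaImJmYiHeImaqZmamZmZmYiIiIiZqqqZh3iJqrzMuWVWeIiId3d3eJmZmaqZiIiIiIiIiIiaqqmIiJmrvN7cl1Vnd3dVVVZniZmZmZiIiIiIiId3iImqqpiImaq83u7Jdnd2ZkRERFZ4mZmZiHd3iIiIh3d3eJmqqZiJqrvN7tupiId2REQ0RXiJmZiHZnd3iIiHd3d3iJqqmImaq7ze7cu7qphVRENFZ4iIiHZWZ3eIiIh3d3d4iaqZiJmqvM3dzM3cundlREVniIiHZVVmZ3iIiHd3d3d4mZmZmaq7zNzMze7cmYdlVWeIiIdlRWZmd4iIdmZmZmd4mZmZqru8y7vN7t2qmGVWd4iIiGVVZmZ3iIh2ZVZmZmeJmZmqqru6qrzd3aqodVZniImYdmZnd3eIiHZVRVZmZmeImZmqqqqZq83Mqph1VWd4iZmId3iHd4iIdlRERWZVVmeImZmZmYiavMyZmHVVZnd4mZiIiZmImZmHZUNFVmVVVniIiZmYiJq8y5mYdmZmZmd4iIiJqqqqqpl2Q0RWZlRFZ4iJmYh3iau7mpmHZ3dlVWZ3Z3iaqru7qpdUNFZmZVVneImZiHeJqruqqYh4h3VERVVVZ5qqu7u6mGREVndlVWd4iZmYd3iaqqqpmImZhkQ0RDNGeZqqu7qpdURGZ3ZVVoiZmZh3eImZqqmZmaqXVEREMzRomaqqqqmGREVndlVWeJmqmYiIiJmqqZmZqqh2VVVDNFeJqqq7qoZUVXd2VVZ4mZmZiIiIiJmZmZmqqYdmZlQ0V4mqqruql1VWd3dlVniZmZmIiIiI"/>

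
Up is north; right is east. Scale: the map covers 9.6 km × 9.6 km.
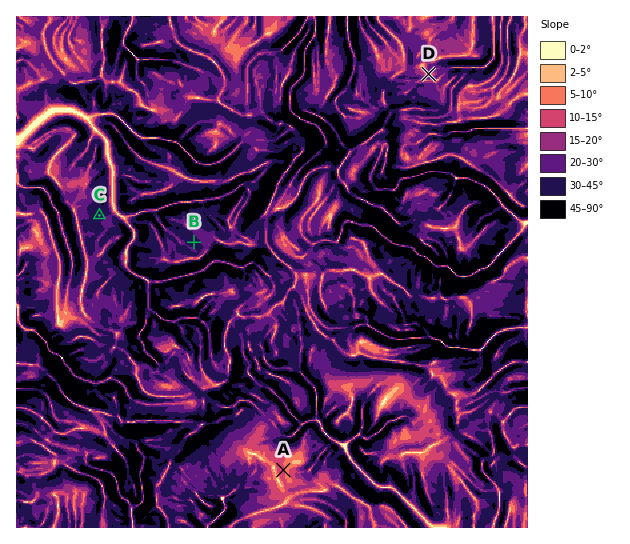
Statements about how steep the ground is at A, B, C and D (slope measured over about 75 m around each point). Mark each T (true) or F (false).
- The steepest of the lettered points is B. F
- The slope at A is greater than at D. F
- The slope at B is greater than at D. T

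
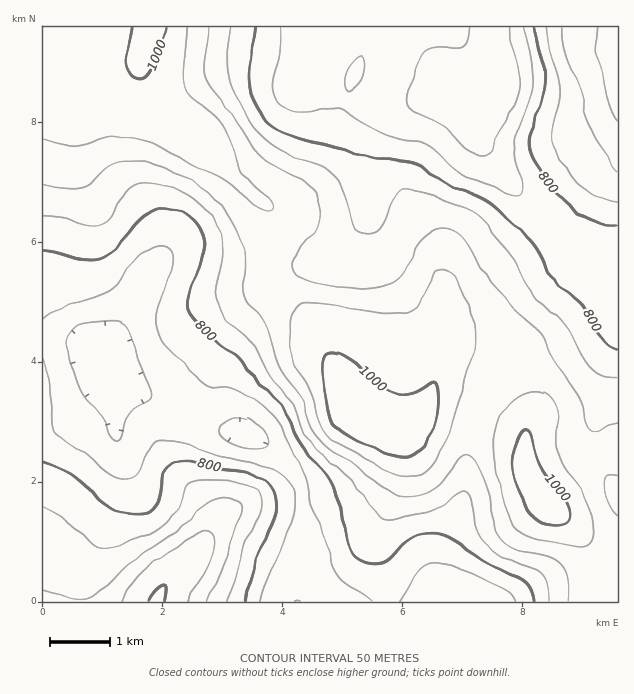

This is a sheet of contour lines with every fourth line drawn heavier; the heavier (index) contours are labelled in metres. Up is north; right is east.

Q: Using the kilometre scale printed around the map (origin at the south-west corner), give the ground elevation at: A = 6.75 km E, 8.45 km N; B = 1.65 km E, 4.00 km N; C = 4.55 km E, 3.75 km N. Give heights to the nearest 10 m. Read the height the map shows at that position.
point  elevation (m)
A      680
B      700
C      980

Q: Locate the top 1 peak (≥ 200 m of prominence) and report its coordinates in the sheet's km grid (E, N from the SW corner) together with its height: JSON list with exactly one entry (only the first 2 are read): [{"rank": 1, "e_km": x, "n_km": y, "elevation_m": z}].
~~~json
[{"rank": 1, "e_km": 5.26, "n_km": 3.16, "elevation_m": 1041}]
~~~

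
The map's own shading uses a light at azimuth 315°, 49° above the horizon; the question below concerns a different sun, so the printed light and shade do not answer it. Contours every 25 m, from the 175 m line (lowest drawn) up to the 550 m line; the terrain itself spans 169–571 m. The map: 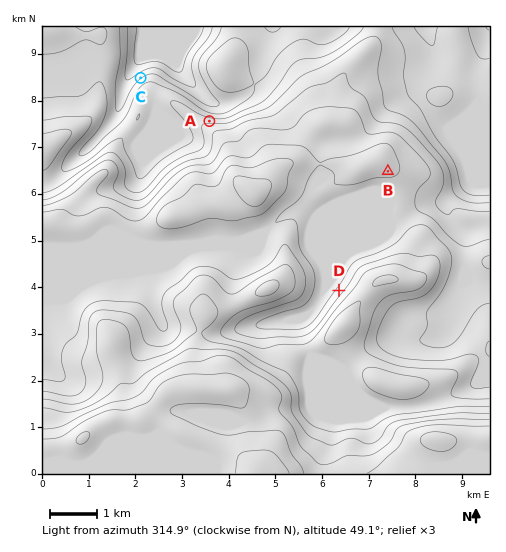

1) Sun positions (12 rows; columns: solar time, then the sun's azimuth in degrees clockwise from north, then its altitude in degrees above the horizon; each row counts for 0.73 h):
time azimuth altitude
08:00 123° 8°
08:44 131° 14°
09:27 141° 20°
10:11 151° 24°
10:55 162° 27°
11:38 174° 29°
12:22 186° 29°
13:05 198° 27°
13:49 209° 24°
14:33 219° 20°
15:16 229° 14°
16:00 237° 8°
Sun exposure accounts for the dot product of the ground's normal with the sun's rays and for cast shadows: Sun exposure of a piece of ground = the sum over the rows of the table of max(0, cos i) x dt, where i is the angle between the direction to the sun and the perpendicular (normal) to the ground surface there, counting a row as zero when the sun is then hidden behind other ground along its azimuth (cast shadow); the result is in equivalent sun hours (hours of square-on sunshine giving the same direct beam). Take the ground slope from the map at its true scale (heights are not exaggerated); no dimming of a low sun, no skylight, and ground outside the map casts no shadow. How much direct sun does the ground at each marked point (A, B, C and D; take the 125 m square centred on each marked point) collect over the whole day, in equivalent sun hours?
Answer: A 1.7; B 3.3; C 1.9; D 2.3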